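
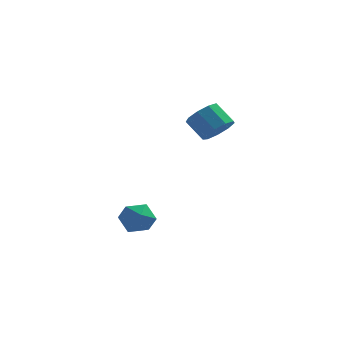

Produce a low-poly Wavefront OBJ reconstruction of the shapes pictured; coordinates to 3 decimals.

v 4.081 0.862 3.393
v 4.851 0.897 4.12
v 3.85 1.473 5.154
v 3.079 1.438 4.427
v 4.83 1.521 3.752
v 3.828 2.097 4.785
v 4.458 1.836 3.215
v 3.457 2.413 4.249
v 3.909 1.696 2.762
v 2.908 2.272 3.796
v 3.441 1.166 2.604
v 2.44 1.742 3.638
v 3.272 0.493 2.816
v 2.271 1.069 3.849
v 3.481 -0.007 3.297
v 2.48 0.569 4.331
v 3.971 -0.101 3.824
v 2.97 0.476 4.857
v 4.512 0.256 4.149
v 3.511 0.833 5.182
v -0.518 0.358 -2.339
v 0.512 0.375 -2.84
v -0.732 -1.415 -2.84
v 0.298 -1.398 -3.341
v 0.216 -1.34 -2.2
v 0.348 -0.244 -1.89
v -0.568 -0.796 -3.79
v -0.436 0.3 -3.48
v 0.481 -0.338 -3.737
v 0.966 -0.674 -2.754
v -1.186 -0.366 -2.926
v -0.701 -0.702 -1.943
f 2 1 5
f 2 5 3
f 3 5 6
f 3 6 4
f 5 1 7
f 5 7 6
f 6 7 8
f 6 8 4
f 7 1 9
f 7 9 8
f 8 9 10
f 8 10 4
f 9 1 11
f 9 11 10
f 10 11 12
f 10 12 4
f 11 1 13
f 11 13 12
f 12 13 14
f 12 14 4
f 13 1 15
f 13 15 14
f 14 15 16
f 14 16 4
f 15 1 17
f 15 17 16
f 16 17 18
f 16 18 4
f 17 1 19
f 17 19 18
f 18 19 20
f 18 20 4
f 19 1 2
f 19 2 20
f 20 2 3
f 20 3 4
f 21 32 26
f 21 26 22
f 21 22 28
f 21 28 31
f 21 31 32
f 22 26 30
f 26 32 25
f 32 31 23
f 31 28 27
f 28 22 29
f 24 30 25
f 24 25 23
f 24 23 27
f 24 27 29
f 24 29 30
f 25 30 26
f 23 25 32
f 27 23 31
f 29 27 28
f 30 29 22



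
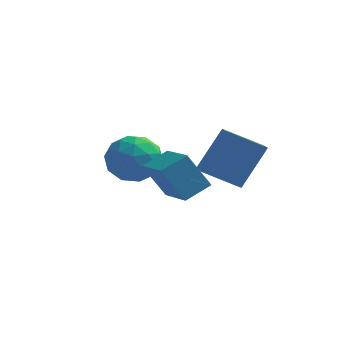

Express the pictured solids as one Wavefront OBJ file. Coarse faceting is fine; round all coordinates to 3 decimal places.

v -2.287 2.666 0.323
v -1.916 2.115 -0.662
v -3.644 1.325 0.562
v -3.273 0.774 -0.423
v -2.588 0.781 0.548
v -1.75 1.609 0.401
v -3.81 1.831 -0.501
v -2.972 2.659 -0.648
v -2.857 1.598 -1.171
v -2.102 0.949 -0.523
v -3.458 2.491 0.423
v -2.703 1.842 1.071
v -1.982 2.508 -0.19
v -3.578 0.932 0.09
v -3.175 0.936 0.661
v -2.957 0.612 0.082
v -1.885 2.211 0.434
v -1.666 1.887 -0.145
v -2.062 1.103 0.566
v -3.894 1.553 0.045
v -3.675 1.229 -0.534
v -2.603 2.828 -0.182
v -2.385 2.504 -0.761
v -3.498 2.337 -0.666
v -2.317 1.881 -1.068
v -3.115 1.092 -0.928
v -3.431 1.714 -0.974
v -2.938 2.201 -1.06
v -1.873 1.499 -0.687
v -2.671 0.711 -0.547
v -2.269 0.715 0.024
v -1.776 1.202 -0.063
v -2.427 1.196 -0.987
v -2.889 2.729 0.447
v -3.687 1.941 0.587
v -3.784 2.238 -0.037
v -3.291 2.725 -0.124
v -2.445 2.348 0.828
v -3.243 1.559 0.968
v -2.622 1.239 0.96
v -2.129 1.726 0.874
v -3.133 2.244 0.887
v 0.162 -2.755 0.354
v -0.717 -2.779 1.774
v -0.889 -1.224 -0.272
v -1.767 -1.247 1.148
v 0.947 -2.013 0.852
v 0.069 -2.036 2.272
v -0.103 -0.481 0.226
v -0.982 -0.505 1.646
v 1.123 2.51 -1.465
v 1.396 1.705 -1.171
v -0.465 2.285 -0.606
v -0.192 1.479 -0.311
v 1.952 3.441 0.311
v 2.225 2.635 0.606
v 0.364 3.215 1.171
v 0.637 2.41 1.465
f 1 38 17
f 38 12 41
f 17 41 6
f 38 41 17
f 1 17 13
f 17 6 18
f 13 18 2
f 17 18 13
f 1 13 22
f 13 2 23
f 22 23 8
f 13 23 22
f 1 22 34
f 22 8 37
f 34 37 11
f 22 37 34
f 1 34 38
f 34 11 42
f 38 42 12
f 34 42 38
f 2 18 29
f 18 6 32
f 29 32 10
f 18 32 29
f 6 41 19
f 41 12 40
f 19 40 5
f 41 40 19
f 12 42 39
f 42 11 35
f 39 35 3
f 42 35 39
f 11 37 36
f 37 8 24
f 36 24 7
f 37 24 36
f 8 23 28
f 23 2 25
f 28 25 9
f 23 25 28
f 4 30 16
f 30 10 31
f 16 31 5
f 30 31 16
f 4 16 14
f 16 5 15
f 14 15 3
f 16 15 14
f 4 14 21
f 14 3 20
f 21 20 7
f 14 20 21
f 4 21 26
f 21 7 27
f 26 27 9
f 21 27 26
f 4 26 30
f 26 9 33
f 30 33 10
f 26 33 30
f 5 31 19
f 31 10 32
f 19 32 6
f 31 32 19
f 3 15 39
f 15 5 40
f 39 40 12
f 15 40 39
f 7 20 36
f 20 3 35
f 36 35 11
f 20 35 36
f 9 27 28
f 27 7 24
f 28 24 8
f 27 24 28
f 10 33 29
f 33 9 25
f 29 25 2
f 33 25 29
f 44 46 43
f 47 44 43
f 43 46 45
f 45 47 43
f 44 50 46
f 48 44 47
f 48 50 44
f 46 50 45
f 49 47 45
f 45 50 49
f 49 48 47
f 50 48 49
f 52 54 51
f 55 52 51
f 51 54 53
f 53 55 51
f 52 58 54
f 56 52 55
f 56 58 52
f 54 58 53
f 57 55 53
f 53 58 57
f 57 56 55
f 58 56 57



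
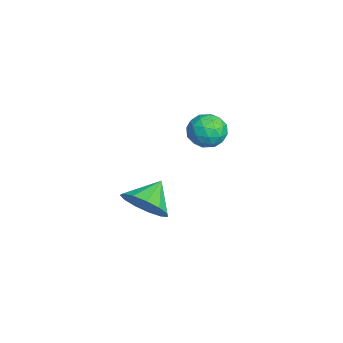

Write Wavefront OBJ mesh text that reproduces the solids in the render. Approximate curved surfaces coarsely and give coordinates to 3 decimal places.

v -1.556 1.376 -2.511
v -1.119 1.64 -3.232
v -0.501 0.46 -2.208
v -0.064 0.724 -2.929
v -0.156 1.272 -2.242
v -0.807 1.838 -2.43
v -0.813 0.262 -3.01
v -1.464 0.828 -3.198
v -0.66 0.951 -3.541
v -0.254 1.576 -3.066
v -1.366 0.524 -2.374
v -0.96 1.149 -1.899
v -1.43 1.588 -2.898
v -0.19 0.512 -2.542
v -0.244 0.834 -2.138
v 0.013 0.989 -2.562
v -1.247 1.705 -2.427
v -0.99 1.86 -2.85
v -0.424 1.644 -2.269
v -0.63 0.24 -2.59
v -0.373 0.395 -3.013
v -1.633 1.111 -2.878
v -1.376 1.266 -3.302
v -1.196 0.456 -3.171
v -0.903 1.339 -3.503
v -0.284 0.8 -3.325
v -0.723 0.529 -3.373
v -1.106 0.861 -3.483
v -0.665 1.706 -3.224
v -0.045 1.168 -3.046
v -0.099 1.49 -2.643
v -0.482 1.822 -2.753
v -0.395 1.301 -3.406
v -1.575 0.932 -2.394
v -0.955 0.394 -2.216
v -1.138 0.278 -2.687
v -1.521 0.61 -2.797
v -1.336 1.3 -2.115
v -0.717 0.761 -1.937
v -0.514 1.239 -1.957
v -0.897 1.571 -2.067
v -1.225 0.799 -2.034
v 3.946 -1.947 -3.519
v 4.768 -1.469 -3.125
v 3.154 -1.213 -2.761
v 4.608 -1.161 -3.59
v 4.237 -1.103 -4.033
v 3.774 -1.313 -4.313
v 3.365 -1.725 -4.341
v 3.141 -2.207 -4.108
v 3.172 -2.606 -3.688
v 3.449 -2.797 -3.215
v 3.884 -2.718 -2.838
v 4.338 -2.394 -2.678
v 4.668 -1.928 -2.785
f 1 38 17
f 38 12 41
f 17 41 6
f 38 41 17
f 1 17 13
f 17 6 18
f 13 18 2
f 17 18 13
f 1 13 22
f 13 2 23
f 22 23 8
f 13 23 22
f 1 22 34
f 22 8 37
f 34 37 11
f 22 37 34
f 1 34 38
f 34 11 42
f 38 42 12
f 34 42 38
f 2 18 29
f 18 6 32
f 29 32 10
f 18 32 29
f 6 41 19
f 41 12 40
f 19 40 5
f 41 40 19
f 12 42 39
f 42 11 35
f 39 35 3
f 42 35 39
f 11 37 36
f 37 8 24
f 36 24 7
f 37 24 36
f 8 23 28
f 23 2 25
f 28 25 9
f 23 25 28
f 4 30 16
f 30 10 31
f 16 31 5
f 30 31 16
f 4 16 14
f 16 5 15
f 14 15 3
f 16 15 14
f 4 14 21
f 14 3 20
f 21 20 7
f 14 20 21
f 4 21 26
f 21 7 27
f 26 27 9
f 21 27 26
f 4 26 30
f 26 9 33
f 30 33 10
f 26 33 30
f 5 31 19
f 31 10 32
f 19 32 6
f 31 32 19
f 3 15 39
f 15 5 40
f 39 40 12
f 15 40 39
f 7 20 36
f 20 3 35
f 36 35 11
f 20 35 36
f 9 27 28
f 27 7 24
f 28 24 8
f 27 24 28
f 10 33 29
f 33 9 25
f 29 25 2
f 33 25 29
f 44 43 46
f 44 46 45
f 46 43 47
f 46 47 45
f 47 43 48
f 47 48 45
f 48 43 49
f 48 49 45
f 49 43 50
f 49 50 45
f 50 43 51
f 50 51 45
f 51 43 52
f 51 52 45
f 52 43 53
f 52 53 45
f 53 43 54
f 53 54 45
f 54 43 55
f 54 55 45
f 55 43 44
f 55 44 45



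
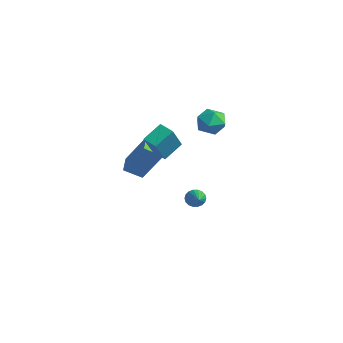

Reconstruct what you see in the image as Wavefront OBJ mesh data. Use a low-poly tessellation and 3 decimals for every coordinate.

v 1.91 0.23 3.083
v 2.167 0.664 3.833
v 3.253 0.396 2.527
v 3.51 0.83 3.277
v 3.328 -0.055 3.307
v 2.498 -0.158 3.651
v 2.922 1.218 2.709
v 2.092 1.115 3.053
v 2.793 1.274 3.603
v 3.043 0.488 3.972
v 2.377 0.572 2.388
v 2.627 -0.214 2.757
v 1.881 -2.459 1.511
v 1.811 -1.405 2.234
v 2.673 -2.251 1.284
v 2.604 -1.197 2.007
v 2.596 -3.483 3.073
v 2.527 -2.429 3.796
v 3.389 -3.275 2.846
v 3.319 -2.221 3.569
v -0.026 1.473 -4.141
v 0.123 1.217 -4.64
v 1.546 0.627 -3.239
v 0.25 1.441 -4.651
v 0.322 1.672 -4.56
v 0.326 1.863 -4.387
v 0.26 1.977 -4.165
v 0.137 1.992 -3.939
v -0.018 1.903 -3.752
v -0.174 1.729 -3.642
v -0.301 1.505 -3.632
v -0.374 1.274 -3.722
v -0.377 1.083 -3.895
v -0.311 0.969 -4.117
v -0.189 0.955 -4.344
v -0.034 1.043 -4.53
v 0.204 -3.188 -0.378
v 1.174 -2.548 1.455
v -0.666 -2.483 -0.164
v 0.304 -1.843 1.669
v 0.736 -2.357 -0.949
v 1.706 -1.717 0.884
v -0.134 -1.652 -0.735
v 0.836 -1.012 1.098
f 1 12 6
f 1 6 2
f 1 2 8
f 1 8 11
f 1 11 12
f 2 6 10
f 6 12 5
f 12 11 3
f 11 8 7
f 8 2 9
f 4 10 5
f 4 5 3
f 4 3 7
f 4 7 9
f 4 9 10
f 5 10 6
f 3 5 12
f 7 3 11
f 9 7 8
f 10 9 2
f 14 16 13
f 17 14 13
f 13 16 15
f 15 17 13
f 14 20 16
f 18 14 17
f 18 20 14
f 16 20 15
f 19 17 15
f 15 20 19
f 19 18 17
f 20 18 19
f 22 21 24
f 22 24 23
f 24 21 25
f 24 25 23
f 25 21 26
f 25 26 23
f 26 21 27
f 26 27 23
f 27 21 28
f 27 28 23
f 28 21 29
f 28 29 23
f 29 21 30
f 29 30 23
f 30 21 31
f 30 31 23
f 31 21 32
f 31 32 23
f 32 21 33
f 32 33 23
f 33 21 34
f 33 34 23
f 34 21 35
f 34 35 23
f 35 21 36
f 35 36 23
f 36 21 22
f 36 22 23
f 38 40 37
f 41 38 37
f 37 40 39
f 39 41 37
f 38 44 40
f 42 38 41
f 42 44 38
f 40 44 39
f 43 41 39
f 39 44 43
f 43 42 41
f 44 42 43



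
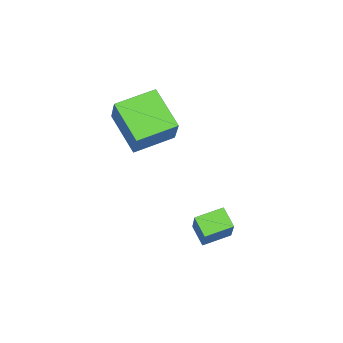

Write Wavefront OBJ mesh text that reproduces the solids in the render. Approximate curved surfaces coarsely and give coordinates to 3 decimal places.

v 1.345 -1.297 1.848
v 0.664 -2.948 2.856
v -0.275 -0.453 2.136
v -0.956 -2.103 3.144
v 1.936 -0.657 3.296
v 1.255 -2.307 4.304
v 0.316 0.188 3.584
v -0.365 -1.463 4.592
v 0.422 2.884 -1.856
v 0.059 2.117 -1.346
v 1.139 3.512 -0.4
v 0.776 2.745 0.11
v 1.464 2.235 -2.09
v 1.101 1.468 -1.58
v 2.181 2.863 -0.634
v 1.818 2.096 -0.124
f 2 4 1
f 5 2 1
f 1 4 3
f 3 5 1
f 2 8 4
f 6 2 5
f 6 8 2
f 4 8 3
f 7 5 3
f 3 8 7
f 7 6 5
f 8 6 7
f 10 12 9
f 13 10 9
f 9 12 11
f 11 13 9
f 10 16 12
f 14 10 13
f 14 16 10
f 12 16 11
f 15 13 11
f 11 16 15
f 15 14 13
f 16 14 15



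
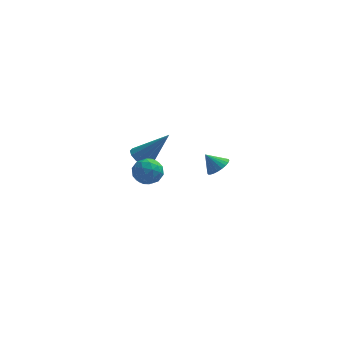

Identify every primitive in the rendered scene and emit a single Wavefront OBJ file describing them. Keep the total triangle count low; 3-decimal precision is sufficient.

v -1.351 0.304 -0.214
v -1.036 0.836 -0.52
v -0.029 0.436 1.374
v -1.317 0.988 -0.299
v -1.609 0.923 -0.051
v -1.819 0.661 0.146
v -1.88 0.286 0.228
v -1.773 -0.083 0.17
v -1.533 -0.329 -0.01
v -1.234 -0.375 -0.255
v -0.972 -0.204 -0.487
v -0.831 0.127 -0.632
v -0.854 0.515 -0.644
v -0.564 -2.902 1.254
v 0.095 -3.257 1.466
v -1.215 -3.943 1.534
v -0.556 -4.298 1.746
v -0.839 -3.714 2.176
v -0.437 -3.071 2.002
v -0.683 -4.129 0.998
v -0.281 -3.486 0.824
v 0.021 -4.015 1.307
v -0.075 -3.759 2.036
v -1.045 -3.441 0.964
v -1.141 -3.185 1.693
v -0.178 -2.988 1.335
v -0.942 -4.212 1.665
v -1.109 -3.868 1.918
v -0.721 -4.077 2.042
v -0.49 -2.879 1.65
v -0.103 -3.087 1.775
v -0.651 -3.356 2.193
v -1.017 -4.113 1.225
v -0.63 -4.321 1.35
v -0.399 -3.123 0.958
v -0.011 -3.332 1.082
v -0.469 -3.844 0.807
v 0.167 -3.643 1.367
v -0.216 -4.254 1.532
v -0.291 -4.155 1.092
v -0.054 -3.777 0.989
v 0.11 -3.492 1.795
v -0.272 -4.103 1.96
v -0.439 -3.76 2.212
v -0.202 -3.382 2.11
v 0.067 -3.938 1.702
v -0.848 -3.097 1.04
v -1.23 -3.708 1.205
v -0.918 -3.818 0.89
v -0.681 -3.44 0.788
v -0.904 -2.946 1.468
v -1.287 -3.557 1.633
v -1.066 -3.423 2.011
v -0.829 -3.045 1.908
v -1.187 -3.262 1.298
v 2.132 2.917 -2.4
v 2.533 2.518 -2.005
v 1.468 3.023 -1.62
v 2.633 2.762 -1.952
v 2.658 3.03 -1.967
v 2.602 3.28 -2.049
v 2.475 3.475 -2.183
v 2.296 3.586 -2.351
v 2.092 3.594 -2.526
v 1.893 3.5 -2.682
v 1.732 3.317 -2.795
v 1.631 3.073 -2.848
v 1.607 2.805 -2.833
v 1.662 2.554 -2.751
v 1.789 2.359 -2.617
v 1.969 2.249 -2.449
v 2.173 2.24 -2.274
v 2.371 2.335 -2.118
f 2 1 4
f 2 4 3
f 4 1 5
f 4 5 3
f 5 1 6
f 5 6 3
f 6 1 7
f 6 7 3
f 7 1 8
f 7 8 3
f 8 1 9
f 8 9 3
f 9 1 10
f 9 10 3
f 10 1 11
f 10 11 3
f 11 1 12
f 11 12 3
f 12 1 13
f 12 13 3
f 13 1 2
f 13 2 3
f 14 51 30
f 51 25 54
f 30 54 19
f 51 54 30
f 14 30 26
f 30 19 31
f 26 31 15
f 30 31 26
f 14 26 35
f 26 15 36
f 35 36 21
f 26 36 35
f 14 35 47
f 35 21 50
f 47 50 24
f 35 50 47
f 14 47 51
f 47 24 55
f 51 55 25
f 47 55 51
f 15 31 42
f 31 19 45
f 42 45 23
f 31 45 42
f 19 54 32
f 54 25 53
f 32 53 18
f 54 53 32
f 25 55 52
f 55 24 48
f 52 48 16
f 55 48 52
f 24 50 49
f 50 21 37
f 49 37 20
f 50 37 49
f 21 36 41
f 36 15 38
f 41 38 22
f 36 38 41
f 17 43 29
f 43 23 44
f 29 44 18
f 43 44 29
f 17 29 27
f 29 18 28
f 27 28 16
f 29 28 27
f 17 27 34
f 27 16 33
f 34 33 20
f 27 33 34
f 17 34 39
f 34 20 40
f 39 40 22
f 34 40 39
f 17 39 43
f 39 22 46
f 43 46 23
f 39 46 43
f 18 44 32
f 44 23 45
f 32 45 19
f 44 45 32
f 16 28 52
f 28 18 53
f 52 53 25
f 28 53 52
f 20 33 49
f 33 16 48
f 49 48 24
f 33 48 49
f 22 40 41
f 40 20 37
f 41 37 21
f 40 37 41
f 23 46 42
f 46 22 38
f 42 38 15
f 46 38 42
f 57 56 59
f 57 59 58
f 59 56 60
f 59 60 58
f 60 56 61
f 60 61 58
f 61 56 62
f 61 62 58
f 62 56 63
f 62 63 58
f 63 56 64
f 63 64 58
f 64 56 65
f 64 65 58
f 65 56 66
f 65 66 58
f 66 56 67
f 66 67 58
f 67 56 68
f 67 68 58
f 68 56 69
f 68 69 58
f 69 56 70
f 69 70 58
f 70 56 71
f 70 71 58
f 71 56 72
f 71 72 58
f 72 56 73
f 72 73 58
f 73 56 57
f 73 57 58



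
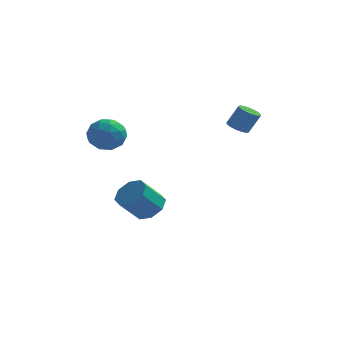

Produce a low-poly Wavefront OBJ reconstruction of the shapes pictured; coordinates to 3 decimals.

v -2.021 -2.928 2.944
v -1.402 -3.697 2.902
v -3.178 -3.823 2.298
v -2.559 -4.592 2.256
v -2.879 -4.264 3.131
v -2.164 -3.71 3.53
v -2.416 -3.81 1.67
v -1.701 -3.256 2.069
v -1.646 -4.242 2.114
v -1.932 -4.523 3.017
v -2.648 -2.997 2.183
v -2.934 -3.278 3.086
v -1.61 -3.234 2.98
v -2.97 -4.286 2.22
v -3.158 -4.093 2.735
v -2.795 -4.545 2.71
v -2.058 -3.242 3.349
v -1.694 -3.694 3.324
v -2.563 -4.027 3.459
v -2.886 -3.826 1.876
v -2.522 -4.278 1.851
v -1.785 -2.975 2.49
v -1.422 -3.427 2.465
v -2.017 -3.493 1.741
v -1.389 -4.006 2.492
v -2.069 -4.533 2.112
v -1.985 -4.072 1.768
v -1.565 -3.747 2.002
v -1.558 -4.171 3.023
v -2.238 -4.698 2.643
v -2.426 -4.504 3.157
v -2.006 -4.179 3.392
v -1.701 -4.492 2.56
v -2.342 -2.822 2.557
v -3.022 -3.349 2.177
v -2.574 -3.341 1.808
v -2.154 -3.016 2.043
v -2.511 -2.987 3.088
v -3.191 -3.514 2.708
v -3.015 -3.773 3.198
v -2.595 -3.448 3.432
v -2.879 -3.028 2.64
v 2.669 2.489 1.266
v 3.18 2.692 0.981
v 3.743 2.834 2.088
v 3.231 2.631 2.374
v 3.023 2.939 1.029
v 3.585 3.081 2.136
v 2.785 3.083 1.132
v 3.347 3.225 2.239
v 2.52 3.091 1.265
v 3.082 3.233 2.372
v 2.289 2.961 1.399
v 2.852 3.102 2.506
v 2.145 2.723 1.503
v 2.708 2.864 2.61
v 2.121 2.431 1.552
v 2.684 2.573 2.659
v 2.223 2.153 1.536
v 2.786 2.294 2.643
v 2.427 1.952 1.458
v 2.989 2.093 2.565
v 2.686 1.873 1.336
v 3.248 2.015 2.444
v 2.941 1.936 1.199
v 3.504 2.078 2.306
v 3.134 2.126 1.076
v 3.696 2.267 2.184
v 3.22 2.399 0.998
v 3.783 2.54 2.105
v -1.264 0.524 -3.643
v -0.477 0.533 -3.112
v -1.268 -0.235 -1.926
v -2.056 -0.244 -2.457
v -0.89 1.122 -3.007
v -1.681 0.353 -1.82
v -1.523 1.36 -3.274
v -2.314 0.592 -2.087
v -2.004 1.109 -3.758
v -2.795 0.341 -2.571
v -2.052 0.515 -4.174
v -2.843 -0.253 -2.988
v -1.639 -0.073 -4.28
v -2.43 -0.842 -3.093
v -1.006 -0.312 -4.013
v -1.797 -1.08 -2.826
v -0.525 -0.061 -3.529
v -1.316 -0.829 -2.342
f 1 38 17
f 38 12 41
f 17 41 6
f 38 41 17
f 1 17 13
f 17 6 18
f 13 18 2
f 17 18 13
f 1 13 22
f 13 2 23
f 22 23 8
f 13 23 22
f 1 22 34
f 22 8 37
f 34 37 11
f 22 37 34
f 1 34 38
f 34 11 42
f 38 42 12
f 34 42 38
f 2 18 29
f 18 6 32
f 29 32 10
f 18 32 29
f 6 41 19
f 41 12 40
f 19 40 5
f 41 40 19
f 12 42 39
f 42 11 35
f 39 35 3
f 42 35 39
f 11 37 36
f 37 8 24
f 36 24 7
f 37 24 36
f 8 23 28
f 23 2 25
f 28 25 9
f 23 25 28
f 4 30 16
f 30 10 31
f 16 31 5
f 30 31 16
f 4 16 14
f 16 5 15
f 14 15 3
f 16 15 14
f 4 14 21
f 14 3 20
f 21 20 7
f 14 20 21
f 4 21 26
f 21 7 27
f 26 27 9
f 21 27 26
f 4 26 30
f 26 9 33
f 30 33 10
f 26 33 30
f 5 31 19
f 31 10 32
f 19 32 6
f 31 32 19
f 3 15 39
f 15 5 40
f 39 40 12
f 15 40 39
f 7 20 36
f 20 3 35
f 36 35 11
f 20 35 36
f 9 27 28
f 27 7 24
f 28 24 8
f 27 24 28
f 10 33 29
f 33 9 25
f 29 25 2
f 33 25 29
f 44 43 47
f 44 47 45
f 45 47 48
f 45 48 46
f 47 43 49
f 47 49 48
f 48 49 50
f 48 50 46
f 49 43 51
f 49 51 50
f 50 51 52
f 50 52 46
f 51 43 53
f 51 53 52
f 52 53 54
f 52 54 46
f 53 43 55
f 53 55 54
f 54 55 56
f 54 56 46
f 55 43 57
f 55 57 56
f 56 57 58
f 56 58 46
f 57 43 59
f 57 59 58
f 58 59 60
f 58 60 46
f 59 43 61
f 59 61 60
f 60 61 62
f 60 62 46
f 61 43 63
f 61 63 62
f 62 63 64
f 62 64 46
f 63 43 65
f 63 65 64
f 64 65 66
f 64 66 46
f 65 43 67
f 65 67 66
f 66 67 68
f 66 68 46
f 67 43 69
f 67 69 68
f 68 69 70
f 68 70 46
f 69 43 44
f 69 44 70
f 70 44 45
f 70 45 46
f 72 71 75
f 72 75 73
f 73 75 76
f 73 76 74
f 75 71 77
f 75 77 76
f 76 77 78
f 76 78 74
f 77 71 79
f 77 79 78
f 78 79 80
f 78 80 74
f 79 71 81
f 79 81 80
f 80 81 82
f 80 82 74
f 81 71 83
f 81 83 82
f 82 83 84
f 82 84 74
f 83 71 85
f 83 85 84
f 84 85 86
f 84 86 74
f 85 71 87
f 85 87 86
f 86 87 88
f 86 88 74
f 87 71 72
f 87 72 88
f 88 72 73
f 88 73 74



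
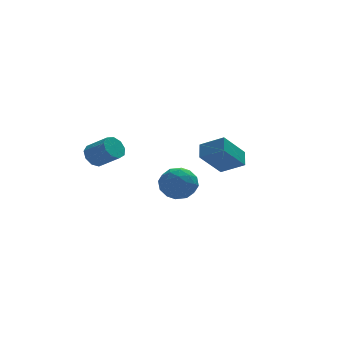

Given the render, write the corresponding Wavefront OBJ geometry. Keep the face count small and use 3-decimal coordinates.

v -0.801 -0.668 -1.015
v -0.068 -1.505 -0.787
v -1.312 -1.535 -2.553
v -0.579 -2.372 -2.325
v -1.501 -2.233 -1.677
v -1.185 -1.697 -0.727
v -0.195 -1.343 -2.613
v 0.121 -0.807 -1.663
v 0.307 -1.922 -1.775
v -0.5 -2.472 -1.196
v -0.88 -0.568 -2.144
v -1.687 -1.118 -1.565
v -0.39 -1.011 -0.766
v -0.99 -2.029 -2.574
v -1.532 -1.948 -2.193
v -1.101 -2.44 -2.059
v -1.047 -1.124 -0.731
v -0.616 -1.615 -0.597
v -1.458 -2.043 -1.12
v -0.764 -1.425 -2.743
v -0.333 -1.916 -2.609
v -0.279 -0.6 -1.281
v 0.152 -1.092 -1.147
v 0.078 -0.997 -2.22
v 0.262 -1.747 -1.213
v -0.039 -2.257 -2.117
v 0.187 -1.652 -2.286
v 0.373 -1.337 -1.727
v -0.213 -2.071 -0.873
v -0.513 -2.58 -1.777
v -1.055 -2.499 -1.396
v -0.87 -2.184 -0.837
v 0.007 -2.316 -1.453
v -0.867 -0.46 -1.563
v -1.167 -0.969 -2.467
v -0.51 -0.856 -2.503
v -0.325 -0.541 -1.944
v -1.341 -0.783 -1.223
v -1.642 -1.293 -2.127
v -1.753 -1.703 -1.613
v -1.567 -1.388 -1.054
v -1.387 -0.724 -1.887
v -4.096 3.89 -1.508
v -3.571 3.821 -2.122
v -2.62 2.901 -1.205
v -3.144 2.97 -0.592
v -3.444 4.262 -1.812
v -2.492 3.343 -0.895
v -3.621 4.529 -1.36
v -2.67 3.609 -0.443
v -4.021 4.497 -0.977
v -3.069 3.577 -0.06
v -4.456 4.181 -0.843
v -3.504 3.261 0.073
v -4.722 3.728 -1.021
v -3.77 2.808 -0.104
v -4.695 3.352 -1.426
v -3.744 2.432 -0.509
v -4.388 3.227 -1.87
v -3.437 2.307 -0.953
v -3.944 3.412 -2.145
v -2.993 2.492 -1.228
v 1.526 2.545 -1.658
v 1.777 3.469 -1.076
v 2.909 3.129 -3.183
v 3.16 4.053 -2.601
v 2.7 1.747 -0.899
v 2.951 2.671 -0.317
v 4.083 2.331 -2.424
v 4.334 3.255 -1.842
f 1 38 17
f 38 12 41
f 17 41 6
f 38 41 17
f 1 17 13
f 17 6 18
f 13 18 2
f 17 18 13
f 1 13 22
f 13 2 23
f 22 23 8
f 13 23 22
f 1 22 34
f 22 8 37
f 34 37 11
f 22 37 34
f 1 34 38
f 34 11 42
f 38 42 12
f 34 42 38
f 2 18 29
f 18 6 32
f 29 32 10
f 18 32 29
f 6 41 19
f 41 12 40
f 19 40 5
f 41 40 19
f 12 42 39
f 42 11 35
f 39 35 3
f 42 35 39
f 11 37 36
f 37 8 24
f 36 24 7
f 37 24 36
f 8 23 28
f 23 2 25
f 28 25 9
f 23 25 28
f 4 30 16
f 30 10 31
f 16 31 5
f 30 31 16
f 4 16 14
f 16 5 15
f 14 15 3
f 16 15 14
f 4 14 21
f 14 3 20
f 21 20 7
f 14 20 21
f 4 21 26
f 21 7 27
f 26 27 9
f 21 27 26
f 4 26 30
f 26 9 33
f 30 33 10
f 26 33 30
f 5 31 19
f 31 10 32
f 19 32 6
f 31 32 19
f 3 15 39
f 15 5 40
f 39 40 12
f 15 40 39
f 7 20 36
f 20 3 35
f 36 35 11
f 20 35 36
f 9 27 28
f 27 7 24
f 28 24 8
f 27 24 28
f 10 33 29
f 33 9 25
f 29 25 2
f 33 25 29
f 44 43 47
f 44 47 45
f 45 47 48
f 45 48 46
f 47 43 49
f 47 49 48
f 48 49 50
f 48 50 46
f 49 43 51
f 49 51 50
f 50 51 52
f 50 52 46
f 51 43 53
f 51 53 52
f 52 53 54
f 52 54 46
f 53 43 55
f 53 55 54
f 54 55 56
f 54 56 46
f 55 43 57
f 55 57 56
f 56 57 58
f 56 58 46
f 57 43 59
f 57 59 58
f 58 59 60
f 58 60 46
f 59 43 61
f 59 61 60
f 60 61 62
f 60 62 46
f 61 43 44
f 61 44 62
f 62 44 45
f 62 45 46
f 64 66 63
f 67 64 63
f 63 66 65
f 65 67 63
f 64 70 66
f 68 64 67
f 68 70 64
f 66 70 65
f 69 67 65
f 65 70 69
f 69 68 67
f 70 68 69



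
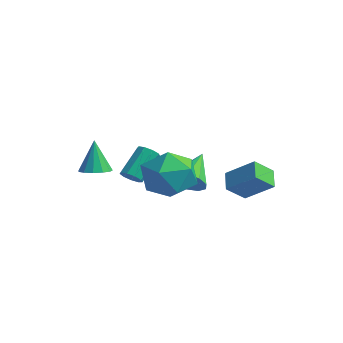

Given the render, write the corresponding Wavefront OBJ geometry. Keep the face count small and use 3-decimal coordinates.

v -1.117 -0.783 -4.276
v -0.385 -0.698 -3.895
v -1.823 0.403 -3.184
v -0.405 -0.357 -4.278
v -0.697 -0.179 -4.66
v -1.149 -0.232 -4.896
v -1.59 -0.495 -4.894
v -1.849 -0.869 -4.657
v -1.829 -1.209 -4.274
v -1.537 -1.387 -3.891
v -1.085 -1.334 -3.656
v -0.644 -1.071 -3.657
v -3.474 -1.94 -4.531
v -2.982 -1.774 -4.547
v -3.293 -0.734 -3.386
v -3.786 -0.9 -3.369
v -3.182 -1.584 -4.772
v -3.493 -0.544 -3.61
v -3.519 -1.56 -4.883
v -3.83 -0.52 -3.721
v -3.835 -1.714 -4.83
v -4.146 -0.674 -3.668
v -3.982 -1.974 -4.637
v -4.294 -0.934 -3.475
v -3.892 -2.218 -4.394
v -4.203 -1.178 -3.232
v -3.606 -2.332 -4.215
v -3.917 -1.292 -3.054
v -3.259 -2.262 -4.184
v -3.57 -1.222 -3.023
v -3.012 -2.042 -4.316
v -3.323 -1.002 -3.154
v 0.679 -1.773 -2.329
v 1.709 -2.479 -2.407
v -0.329 -3.121 -3.453
v 0.701 -3.827 -3.531
v 0.103 -3.711 -2.438
v 0.726 -2.877 -1.743
v 0.654 -2.723 -4.117
v 1.277 -1.889 -3.422
v 1.694 -3.066 -3.512
v 1.353 -3.677 -2.474
v 0.027 -1.923 -3.386
v -0.314 -2.534 -2.348
v 0.507 0.816 -4.122
v 0.498 -0.082 -3.452
v 1.594 1.427 -3.288
v 1.584 0.529 -2.618
v 1.176 0.391 -4.682
v 1.166 -0.507 -4.012
v 2.262 1.002 -3.848
v 2.253 0.104 -3.178
v -3.634 -3.505 -3.901
v -3.096 -3.918 -3.772
v -3.906 -3.375 -2.339
v -2.956 -3.556 -3.778
v -3.032 -3.177 -3.823
v -3.298 -2.902 -3.892
v -3.671 -2.819 -3.964
v -4.032 -2.953 -4.016
v -4.266 -3.263 -4.031
v -4.3 -3.649 -4.005
v -4.122 -3.99 -3.946
v -3.789 -4.176 -3.872
v -3.407 -4.15 -3.807
f 2 1 4
f 2 4 3
f 4 1 5
f 4 5 3
f 5 1 6
f 5 6 3
f 6 1 7
f 6 7 3
f 7 1 8
f 7 8 3
f 8 1 9
f 8 9 3
f 9 1 10
f 9 10 3
f 10 1 11
f 10 11 3
f 11 1 12
f 11 12 3
f 12 1 2
f 12 2 3
f 14 13 17
f 14 17 15
f 15 17 18
f 15 18 16
f 17 13 19
f 17 19 18
f 18 19 20
f 18 20 16
f 19 13 21
f 19 21 20
f 20 21 22
f 20 22 16
f 21 13 23
f 21 23 22
f 22 23 24
f 22 24 16
f 23 13 25
f 23 25 24
f 24 25 26
f 24 26 16
f 25 13 27
f 25 27 26
f 26 27 28
f 26 28 16
f 27 13 29
f 27 29 28
f 28 29 30
f 28 30 16
f 29 13 31
f 29 31 30
f 30 31 32
f 30 32 16
f 31 13 14
f 31 14 32
f 32 14 15
f 32 15 16
f 33 44 38
f 33 38 34
f 33 34 40
f 33 40 43
f 33 43 44
f 34 38 42
f 38 44 37
f 44 43 35
f 43 40 39
f 40 34 41
f 36 42 37
f 36 37 35
f 36 35 39
f 36 39 41
f 36 41 42
f 37 42 38
f 35 37 44
f 39 35 43
f 41 39 40
f 42 41 34
f 46 48 45
f 49 46 45
f 45 48 47
f 47 49 45
f 46 52 48
f 50 46 49
f 50 52 46
f 48 52 47
f 51 49 47
f 47 52 51
f 51 50 49
f 52 50 51
f 54 53 56
f 54 56 55
f 56 53 57
f 56 57 55
f 57 53 58
f 57 58 55
f 58 53 59
f 58 59 55
f 59 53 60
f 59 60 55
f 60 53 61
f 60 61 55
f 61 53 62
f 61 62 55
f 62 53 63
f 62 63 55
f 63 53 64
f 63 64 55
f 64 53 65
f 64 65 55
f 65 53 54
f 65 54 55



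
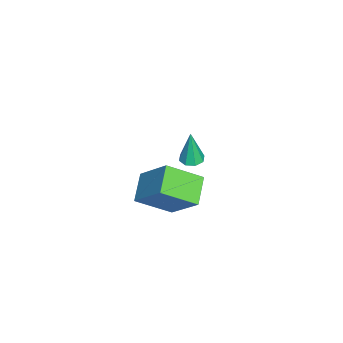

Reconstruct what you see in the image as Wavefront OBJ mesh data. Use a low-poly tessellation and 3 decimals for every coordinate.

v 3.925 2.885 -1.21
v 4.274 1.354 -0.214
v 2.642 2.969 -0.631
v 2.992 1.438 0.365
v 4.708 4.082 0.355
v 5.058 2.551 1.351
v 3.426 4.166 0.934
v 3.775 2.635 1.93
v -1.586 3.093 -3.004
v -1.039 2.871 -2.998
v -1.634 3.027 -1.236
v -1.043 3.322 -2.981
v -1.364 3.639 -2.978
v -1.816 3.636 -2.99
v -2.133 3.315 -3.011
v -2.129 2.864 -3.027
v -1.808 2.547 -3.031
v -1.356 2.55 -3.018
f 2 4 1
f 5 2 1
f 1 4 3
f 3 5 1
f 2 8 4
f 6 2 5
f 6 8 2
f 4 8 3
f 7 5 3
f 3 8 7
f 7 6 5
f 8 6 7
f 10 9 12
f 10 12 11
f 12 9 13
f 12 13 11
f 13 9 14
f 13 14 11
f 14 9 15
f 14 15 11
f 15 9 16
f 15 16 11
f 16 9 17
f 16 17 11
f 17 9 18
f 17 18 11
f 18 9 10
f 18 10 11



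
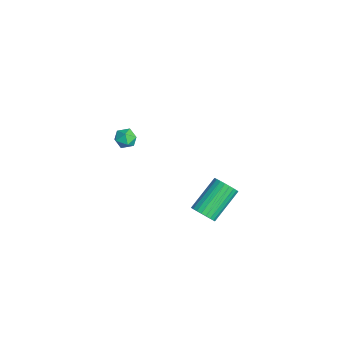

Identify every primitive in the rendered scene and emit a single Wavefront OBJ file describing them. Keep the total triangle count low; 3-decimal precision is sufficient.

v 3.539 0.294 -2.088
v 3.963 0.115 -1.56
v 3.024 1.488 -0.344
v 2.601 1.666 -0.872
v 4.105 0.317 -1.677
v 3.167 1.689 -0.461
v 4.162 0.515 -1.856
v 3.223 1.887 -0.64
v 4.124 0.679 -2.071
v 3.185 2.051 -0.855
v 3.997 0.784 -2.289
v 3.058 2.157 -1.073
v 3.8 0.815 -2.476
v 2.861 2.188 -1.259
v 3.563 0.767 -2.603
v 2.625 2.139 -1.387
v 3.323 0.646 -2.653
v 2.384 2.019 -1.437
v 3.116 0.472 -2.616
v 2.177 1.845 -1.4
v 2.973 0.271 -2.499
v 2.035 1.643 -1.283
v 2.917 0.073 -2.32
v 1.978 1.445 -1.104
v 2.955 -0.091 -2.105
v 2.016 1.281 -0.889
v 3.082 -0.197 -1.887
v 2.143 1.176 -0.671
v 3.279 -0.228 -1.701
v 2.34 1.145 -0.484
v 3.515 -0.179 -1.573
v 2.577 1.193 -0.357
v 3.756 -0.059 -1.523
v 2.817 1.314 -0.307
v -4.209 -2.188 -1.98
v -3.848 -1.631 -2.092
v -3.292 -2.749 -1.808
v -2.931 -2.192 -1.92
v -3.311 -2.241 -1.367
v -3.879 -1.895 -1.473
v -3.261 -2.485 -2.427
v -3.829 -2.139 -2.533
v -3.263 -1.815 -2.368
v -3.294 -1.664 -1.712
v -3.846 -2.716 -2.188
v -3.877 -2.565 -1.532
f 2 1 5
f 2 5 3
f 3 5 6
f 3 6 4
f 5 1 7
f 5 7 6
f 6 7 8
f 6 8 4
f 7 1 9
f 7 9 8
f 8 9 10
f 8 10 4
f 9 1 11
f 9 11 10
f 10 11 12
f 10 12 4
f 11 1 13
f 11 13 12
f 12 13 14
f 12 14 4
f 13 1 15
f 13 15 14
f 14 15 16
f 14 16 4
f 15 1 17
f 15 17 16
f 16 17 18
f 16 18 4
f 17 1 19
f 17 19 18
f 18 19 20
f 18 20 4
f 19 1 21
f 19 21 20
f 20 21 22
f 20 22 4
f 21 1 23
f 21 23 22
f 22 23 24
f 22 24 4
f 23 1 25
f 23 25 24
f 24 25 26
f 24 26 4
f 25 1 27
f 25 27 26
f 26 27 28
f 26 28 4
f 27 1 29
f 27 29 28
f 28 29 30
f 28 30 4
f 29 1 31
f 29 31 30
f 30 31 32
f 30 32 4
f 31 1 33
f 31 33 32
f 32 33 34
f 32 34 4
f 33 1 2
f 33 2 34
f 34 2 3
f 34 3 4
f 35 46 40
f 35 40 36
f 35 36 42
f 35 42 45
f 35 45 46
f 36 40 44
f 40 46 39
f 46 45 37
f 45 42 41
f 42 36 43
f 38 44 39
f 38 39 37
f 38 37 41
f 38 41 43
f 38 43 44
f 39 44 40
f 37 39 46
f 41 37 45
f 43 41 42
f 44 43 36



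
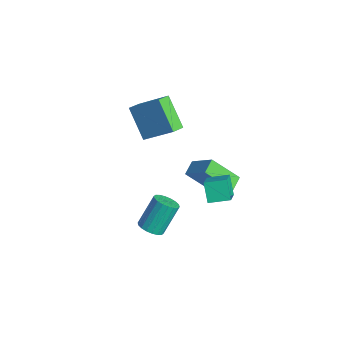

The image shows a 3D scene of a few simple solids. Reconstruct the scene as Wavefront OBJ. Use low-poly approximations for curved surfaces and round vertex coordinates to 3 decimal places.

v 3.123 -3.947 -0.101
v 3.562 -4.395 0.293
v 3.256 -3.32 1.854
v 2.817 -2.873 1.461
v 3.772 -4.168 0.178
v 3.466 -3.094 1.74
v 3.853 -3.898 0.008
v 3.547 -2.824 1.57
v 3.79 -3.638 -0.183
v 3.484 -2.563 1.378
v 3.595 -3.439 -0.358
v 3.289 -2.364 1.203
v 3.306 -3.34 -0.483
v 3 -2.266 1.079
v 2.981 -3.362 -0.531
v 2.675 -2.288 1.03
v 2.684 -3.5 -0.494
v 2.378 -2.425 1.067
v 2.474 -3.726 -0.38
v 2.168 -2.652 1.182
v 2.393 -3.996 -0.21
v 2.087 -2.922 1.352
v 2.456 -4.257 -0.018
v 2.15 -3.182 1.543
v 2.651 -4.456 0.157
v 2.345 -3.381 1.718
v 2.94 -4.554 0.281
v 2.634 -3.48 1.843
v 3.265 -4.532 0.33
v 2.959 -3.458 1.891
v -4.144 -1.182 2.964
v -3.736 -1.963 3.292
v -2.911 0.008 4.263
v -2.503 -0.773 4.591
v -2.637 -1.047 1.409
v -2.229 -1.828 1.737
v -1.404 0.143 2.708
v -0.996 -0.638 3.036
v 2.242 -0.268 1.795
v 3.46 -1.078 2.896
v 2.744 0.807 2.032
v 3.961 -0.003 3.133
v 3.019 -0.417 0.827
v 4.236 -1.227 1.928
v 3.52 0.658 1.064
v 4.738 -0.152 2.165
v -0.268 1.813 -1.661
v -1.034 0.509 -0.175
v 1.039 2.34 -0.526
v 0.274 1.036 0.96
v 0.286 1.124 -1.98
v -0.479 -0.18 -0.494
v 1.594 1.651 -0.845
v 0.828 0.347 0.641
f 2 1 5
f 2 5 3
f 3 5 6
f 3 6 4
f 5 1 7
f 5 7 6
f 6 7 8
f 6 8 4
f 7 1 9
f 7 9 8
f 8 9 10
f 8 10 4
f 9 1 11
f 9 11 10
f 10 11 12
f 10 12 4
f 11 1 13
f 11 13 12
f 12 13 14
f 12 14 4
f 13 1 15
f 13 15 14
f 14 15 16
f 14 16 4
f 15 1 17
f 15 17 16
f 16 17 18
f 16 18 4
f 17 1 19
f 17 19 18
f 18 19 20
f 18 20 4
f 19 1 21
f 19 21 20
f 20 21 22
f 20 22 4
f 21 1 23
f 21 23 22
f 22 23 24
f 22 24 4
f 23 1 25
f 23 25 24
f 24 25 26
f 24 26 4
f 25 1 27
f 25 27 26
f 26 27 28
f 26 28 4
f 27 1 29
f 27 29 28
f 28 29 30
f 28 30 4
f 29 1 2
f 29 2 30
f 30 2 3
f 30 3 4
f 32 34 31
f 35 32 31
f 31 34 33
f 33 35 31
f 32 38 34
f 36 32 35
f 36 38 32
f 34 38 33
f 37 35 33
f 33 38 37
f 37 36 35
f 38 36 37
f 40 42 39
f 43 40 39
f 39 42 41
f 41 43 39
f 40 46 42
f 44 40 43
f 44 46 40
f 42 46 41
f 45 43 41
f 41 46 45
f 45 44 43
f 46 44 45
f 48 50 47
f 51 48 47
f 47 50 49
f 49 51 47
f 48 54 50
f 52 48 51
f 52 54 48
f 50 54 49
f 53 51 49
f 49 54 53
f 53 52 51
f 54 52 53



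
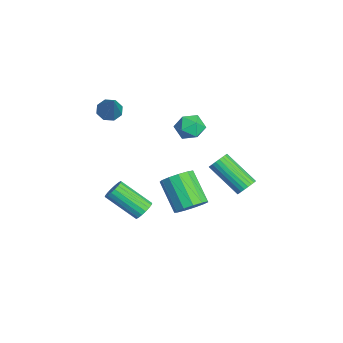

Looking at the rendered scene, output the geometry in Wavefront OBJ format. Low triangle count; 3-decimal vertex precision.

v 1.259 2.52 -0.927
v 1.628 2.493 -0.576
v 0.55 1.474 0.478
v 0.181 1.5 0.127
v 1.53 2.656 -0.517
v 0.452 1.637 0.537
v 1.392 2.799 -0.521
v 0.313 1.78 0.533
v 1.233 2.899 -0.587
v 0.155 1.88 0.467
v 1.078 2.941 -0.705
v -0 1.922 0.349
v 0.95 2.919 -0.856
v -0.128 1.9 0.198
v 0.87 2.837 -1.018
v -0.208 1.817 0.036
v 0.849 2.706 -1.167
v -0.229 1.686 -0.112
v 0.89 2.546 -1.278
v -0.188 1.527 -0.224
v 0.988 2.383 -1.337
v -0.09 1.364 -0.283
v 1.127 2.24 -1.333
v 0.048 1.221 -0.279
v 1.285 2.14 -1.267
v 0.207 1.121 -0.213
v 1.44 2.098 -1.149
v 0.362 1.079 -0.095
v 1.568 2.12 -0.998
v 0.49 1.101 0.056
v 1.648 2.203 -0.836
v 0.57 1.183 0.218
v 1.669 2.334 -0.688
v 0.591 1.314 0.367
v -1.142 1.249 1.288
v -0.656 0.736 1.126
v -1.964 0.424 1.434
v -1.478 -0.089 1.272
v -1.42 0.282 1.892
v -0.912 0.792 1.802
v -1.708 0.368 0.758
v -1.2 0.878 0.668
v -1.006 0.191 0.798
v -0.828 0.138 1.499
v -1.792 1.022 1.061
v -1.614 0.969 1.762
v -4.178 -2.442 0.658
v -3.79 -2.763 0.333
v -2.882 -2.418 2.182
v -3.733 -2.311 0.278
v -3.937 -1.935 0.445
v -4.282 -1.856 0.738
v -4.566 -2.12 0.984
v -4.623 -2.572 1.039
v -4.419 -2.948 0.871
v -4.074 -3.027 0.579
v 1.994 0.053 -1.234
v 2.511 0.026 -0.678
v 1.324 -0.379 0.409
v 0.806 -0.353 -0.146
v 2.365 0.429 -0.688
v 1.178 0.023 0.4
v 2.101 0.712 -0.871
v 0.914 0.306 0.217
v 1.803 0.785 -1.169
v 0.616 0.38 -0.082
v 1.565 0.627 -1.488
v 0.378 0.221 -0.401
v 1.463 0.285 -1.726
v 0.276 -0.12 -0.639
v 1.53 -0.13 -1.808
v 0.343 -0.535 -0.721
v 1.744 -0.487 -1.707
v 0.557 -0.892 -0.62
v 2.037 -0.673 -1.456
v 0.85 -1.078 -0.369
v 2.316 -0.628 -1.135
v 1.129 -1.034 -0.048
v 2.493 -0.368 -0.845
v 1.306 -0.773 0.242
v -1.134 -1.448 -3.865
v -0.812 -1.825 -4.08
v -1.544 -3.048 -3.03
v -1.866 -2.672 -2.815
v -0.683 -1.744 -3.894
v -1.415 -2.967 -2.845
v -0.643 -1.604 -3.703
v -1.374 -2.827 -2.653
v -0.7 -1.433 -3.544
v -1.432 -2.656 -2.494
v -0.843 -1.265 -3.448
v -1.575 -2.488 -2.399
v -1.044 -1.134 -3.435
v -1.776 -2.357 -2.386
v -1.263 -1.065 -3.507
v -1.994 -2.288 -2.458
v -1.456 -1.072 -3.65
v -2.188 -2.295 -2.6
v -1.585 -1.153 -3.835
v -2.317 -2.376 -2.786
v -1.626 -1.293 -4.027
v -2.357 -2.516 -2.977
v -1.568 -1.464 -4.186
v -2.3 -2.687 -3.136
v -1.425 -1.632 -4.281
v -2.157 -2.855 -3.232
v -1.224 -1.763 -4.294
v -1.956 -2.986 -3.245
v -1.006 -1.832 -4.222
v -1.737 -3.055 -3.173
f 2 1 5
f 2 5 3
f 3 5 6
f 3 6 4
f 5 1 7
f 5 7 6
f 6 7 8
f 6 8 4
f 7 1 9
f 7 9 8
f 8 9 10
f 8 10 4
f 9 1 11
f 9 11 10
f 10 11 12
f 10 12 4
f 11 1 13
f 11 13 12
f 12 13 14
f 12 14 4
f 13 1 15
f 13 15 14
f 14 15 16
f 14 16 4
f 15 1 17
f 15 17 16
f 16 17 18
f 16 18 4
f 17 1 19
f 17 19 18
f 18 19 20
f 18 20 4
f 19 1 21
f 19 21 20
f 20 21 22
f 20 22 4
f 21 1 23
f 21 23 22
f 22 23 24
f 22 24 4
f 23 1 25
f 23 25 24
f 24 25 26
f 24 26 4
f 25 1 27
f 25 27 26
f 26 27 28
f 26 28 4
f 27 1 29
f 27 29 28
f 28 29 30
f 28 30 4
f 29 1 31
f 29 31 30
f 30 31 32
f 30 32 4
f 31 1 33
f 31 33 32
f 32 33 34
f 32 34 4
f 33 1 2
f 33 2 34
f 34 2 3
f 34 3 4
f 35 46 40
f 35 40 36
f 35 36 42
f 35 42 45
f 35 45 46
f 36 40 44
f 40 46 39
f 46 45 37
f 45 42 41
f 42 36 43
f 38 44 39
f 38 39 37
f 38 37 41
f 38 41 43
f 38 43 44
f 39 44 40
f 37 39 46
f 41 37 45
f 43 41 42
f 44 43 36
f 48 47 50
f 48 50 49
f 50 47 51
f 50 51 49
f 51 47 52
f 51 52 49
f 52 47 53
f 52 53 49
f 53 47 54
f 53 54 49
f 54 47 55
f 54 55 49
f 55 47 56
f 55 56 49
f 56 47 48
f 56 48 49
f 58 57 61
f 58 61 59
f 59 61 62
f 59 62 60
f 61 57 63
f 61 63 62
f 62 63 64
f 62 64 60
f 63 57 65
f 63 65 64
f 64 65 66
f 64 66 60
f 65 57 67
f 65 67 66
f 66 67 68
f 66 68 60
f 67 57 69
f 67 69 68
f 68 69 70
f 68 70 60
f 69 57 71
f 69 71 70
f 70 71 72
f 70 72 60
f 71 57 73
f 71 73 72
f 72 73 74
f 72 74 60
f 73 57 75
f 73 75 74
f 74 75 76
f 74 76 60
f 75 57 77
f 75 77 76
f 76 77 78
f 76 78 60
f 77 57 79
f 77 79 78
f 78 79 80
f 78 80 60
f 79 57 58
f 79 58 80
f 80 58 59
f 80 59 60
f 82 81 85
f 82 85 83
f 83 85 86
f 83 86 84
f 85 81 87
f 85 87 86
f 86 87 88
f 86 88 84
f 87 81 89
f 87 89 88
f 88 89 90
f 88 90 84
f 89 81 91
f 89 91 90
f 90 91 92
f 90 92 84
f 91 81 93
f 91 93 92
f 92 93 94
f 92 94 84
f 93 81 95
f 93 95 94
f 94 95 96
f 94 96 84
f 95 81 97
f 95 97 96
f 96 97 98
f 96 98 84
f 97 81 99
f 97 99 98
f 98 99 100
f 98 100 84
f 99 81 101
f 99 101 100
f 100 101 102
f 100 102 84
f 101 81 103
f 101 103 102
f 102 103 104
f 102 104 84
f 103 81 105
f 103 105 104
f 104 105 106
f 104 106 84
f 105 81 107
f 105 107 106
f 106 107 108
f 106 108 84
f 107 81 109
f 107 109 108
f 108 109 110
f 108 110 84
f 109 81 82
f 109 82 110
f 110 82 83
f 110 83 84



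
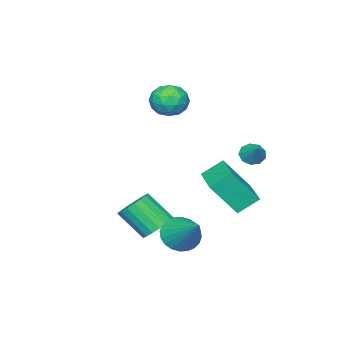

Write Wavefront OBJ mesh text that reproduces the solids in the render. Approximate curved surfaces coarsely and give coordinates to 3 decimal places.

v -3.303 -3.53 2.939
v -2.839 -3.15 2.141
v -2.201 -4.71 3.019
v -1.737 -4.33 2.221
v -1.723 -3.835 3.089
v -2.404 -3.106 3.039
v -2.636 -4.754 2.121
v -3.317 -4.025 2.071
v -2.426 -3.906 1.635
v -1.862 -3.339 2.233
v -3.178 -4.521 2.927
v -2.614 -3.954 3.525
v -3.168 -3.237 2.533
v -1.872 -4.623 2.627
v -1.865 -4.333 3.137
v -1.591 -4.109 2.668
v -2.913 -3.211 3.061
v -2.639 -2.988 2.592
v -1.984 -3.39 3.149
v -2.401 -4.872 2.568
v -2.127 -4.649 2.099
v -3.449 -3.751 2.492
v -3.175 -3.527 2.023
v -3.056 -4.47 2.011
v -2.652 -3.458 1.766
v -2.004 -4.151 1.814
v -2.532 -4.4 1.755
v -2.933 -3.972 1.725
v -2.32 -3.124 2.118
v -1.673 -3.818 2.165
v -1.665 -3.527 2.675
v -2.065 -3.098 2.646
v -2.078 -3.569 1.821
v -3.367 -4.042 2.995
v -2.72 -4.736 3.042
v -2.975 -4.762 2.514
v -3.375 -4.333 2.485
v -3.036 -3.709 3.346
v -2.388 -4.402 3.394
v -2.107 -3.888 3.435
v -2.508 -3.46 3.405
v -2.962 -4.291 3.339
v -2.074 1.366 0.805
v -1.706 1.554 0.329
v -1.506 2.054 1.515
v -2.052 1.809 0.358
v -2.408 1.857 0.596
v -2.608 1.675 0.931
v -2.557 1.349 1.208
v -2.281 1.03 1.296
v -1.907 0.869 1.154
v -1.612 0.94 0.849
v -1.532 1.21 0.523
v 2.338 0.976 -2.676
v 2.84 0.334 -2.15
v 3.002 2.584 -1.344
v 3.099 0.438 -2.405
v 3.242 0.625 -2.702
v 3.248 0.865 -2.994
v 3.115 1.122 -3.238
v 2.864 1.357 -3.397
v 2.533 1.534 -3.445
v 2.172 1.626 -3.377
v 1.837 1.619 -3.202
v 1.578 1.514 -2.946
v 1.435 1.328 -2.65
v 1.429 1.088 -2.357
v 1.562 0.831 -2.113
v 1.813 0.596 -1.955
v 2.144 0.419 -1.906
v 2.505 0.327 -1.974
v 2.639 -0.052 -2.504
v 3.424 0.327 -2.381
v 3.785 -0.829 -1.132
v 3.001 -1.208 -1.256
v 3.192 0.523 -2.132
v 3.554 -0.634 -0.884
v 2.851 0.605 -1.958
v 3.213 -0.552 -0.709
v 2.468 0.556 -1.892
v 2.83 -0.6 -0.643
v 2.119 0.388 -1.947
v 2.481 -0.769 -0.698
v 1.873 0.132 -2.112
v 2.235 -1.024 -0.863
v 1.779 -0.16 -2.355
v 2.14 -1.317 -1.107
v 1.855 -0.431 -2.628
v 2.216 -1.587 -1.379
v 2.086 -0.626 -2.876
v 2.448 -1.783 -1.628
v 2.427 -0.708 -3.051
v 2.789 -1.865 -1.802
v 2.81 -0.66 -3.117
v 3.172 -1.816 -1.868
v 3.159 -0.491 -3.062
v 3.521 -1.648 -1.813
v 3.405 -0.236 -2.897
v 3.767 -1.392 -1.648
v 3.5 0.057 -2.653
v 3.861 -1.1 -1.405
v -2.006 0.062 -2.422
v -1.134 -0.824 -0.78
v -2.823 0.668 -1.662
v -1.951 -0.218 -0.019
v -0.629 1.718 -2.261
v 0.243 0.832 -0.618
v -1.446 2.324 -1.5
v -0.574 1.438 0.142
f 1 38 17
f 38 12 41
f 17 41 6
f 38 41 17
f 1 17 13
f 17 6 18
f 13 18 2
f 17 18 13
f 1 13 22
f 13 2 23
f 22 23 8
f 13 23 22
f 1 22 34
f 22 8 37
f 34 37 11
f 22 37 34
f 1 34 38
f 34 11 42
f 38 42 12
f 34 42 38
f 2 18 29
f 18 6 32
f 29 32 10
f 18 32 29
f 6 41 19
f 41 12 40
f 19 40 5
f 41 40 19
f 12 42 39
f 42 11 35
f 39 35 3
f 42 35 39
f 11 37 36
f 37 8 24
f 36 24 7
f 37 24 36
f 8 23 28
f 23 2 25
f 28 25 9
f 23 25 28
f 4 30 16
f 30 10 31
f 16 31 5
f 30 31 16
f 4 16 14
f 16 5 15
f 14 15 3
f 16 15 14
f 4 14 21
f 14 3 20
f 21 20 7
f 14 20 21
f 4 21 26
f 21 7 27
f 26 27 9
f 21 27 26
f 4 26 30
f 26 9 33
f 30 33 10
f 26 33 30
f 5 31 19
f 31 10 32
f 19 32 6
f 31 32 19
f 3 15 39
f 15 5 40
f 39 40 12
f 15 40 39
f 7 20 36
f 20 3 35
f 36 35 11
f 20 35 36
f 9 27 28
f 27 7 24
f 28 24 8
f 27 24 28
f 10 33 29
f 33 9 25
f 29 25 2
f 33 25 29
f 44 43 46
f 44 46 45
f 46 43 47
f 46 47 45
f 47 43 48
f 47 48 45
f 48 43 49
f 48 49 45
f 49 43 50
f 49 50 45
f 50 43 51
f 50 51 45
f 51 43 52
f 51 52 45
f 52 43 53
f 52 53 45
f 53 43 44
f 53 44 45
f 55 54 57
f 55 57 56
f 57 54 58
f 57 58 56
f 58 54 59
f 58 59 56
f 59 54 60
f 59 60 56
f 60 54 61
f 60 61 56
f 61 54 62
f 61 62 56
f 62 54 63
f 62 63 56
f 63 54 64
f 63 64 56
f 64 54 65
f 64 65 56
f 65 54 66
f 65 66 56
f 66 54 67
f 66 67 56
f 67 54 68
f 67 68 56
f 68 54 69
f 68 69 56
f 69 54 70
f 69 70 56
f 70 54 71
f 70 71 56
f 71 54 55
f 71 55 56
f 73 72 76
f 73 76 74
f 74 76 77
f 74 77 75
f 76 72 78
f 76 78 77
f 77 78 79
f 77 79 75
f 78 72 80
f 78 80 79
f 79 80 81
f 79 81 75
f 80 72 82
f 80 82 81
f 81 82 83
f 81 83 75
f 82 72 84
f 82 84 83
f 83 84 85
f 83 85 75
f 84 72 86
f 84 86 85
f 85 86 87
f 85 87 75
f 86 72 88
f 86 88 87
f 87 88 89
f 87 89 75
f 88 72 90
f 88 90 89
f 89 90 91
f 89 91 75
f 90 72 92
f 90 92 91
f 91 92 93
f 91 93 75
f 92 72 94
f 92 94 93
f 93 94 95
f 93 95 75
f 94 72 96
f 94 96 95
f 95 96 97
f 95 97 75
f 96 72 98
f 96 98 97
f 97 98 99
f 97 99 75
f 98 72 100
f 98 100 99
f 99 100 101
f 99 101 75
f 100 72 73
f 100 73 101
f 101 73 74
f 101 74 75
f 103 105 102
f 106 103 102
f 102 105 104
f 104 106 102
f 103 109 105
f 107 103 106
f 107 109 103
f 105 109 104
f 108 106 104
f 104 109 108
f 108 107 106
f 109 107 108



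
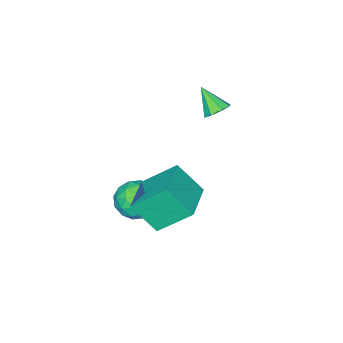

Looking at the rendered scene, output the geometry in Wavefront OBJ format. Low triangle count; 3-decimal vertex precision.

v 0.541 -3.236 -1.01
v 1.177 -2.895 -1.845
v 0.263 -4.785 -1.855
v 0.899 -4.444 -2.69
v 1.351 -4.667 -1.708
v 1.523 -3.71 -1.186
v -0.083 -3.97 -2.514
v 0.089 -3.013 -1.992
v 0.792 -3.348 -2.775
v 1.678 -3.779 -2.277
v -0.238 -3.901 -1.423
v 0.648 -4.332 -0.925
v 0.883 -2.93 -1.353
v 0.557 -4.75 -2.347
v 0.822 -4.882 -1.77
v 1.196 -4.681 -2.26
v 1.087 -3.409 -0.966
v 1.46 -3.208 -1.457
v 1.563 -4.25 -1.376
v -0.02 -4.472 -2.243
v 0.353 -4.271 -2.734
v 0.244 -2.999 -1.44
v 0.618 -2.798 -1.93
v -0.123 -3.43 -2.324
v 1.031 -2.995 -2.391
v 0.867 -3.906 -2.888
v 0.29 -3.627 -2.784
v 0.391 -3.065 -2.477
v 1.551 -3.248 -2.098
v 1.388 -4.159 -2.595
v 1.654 -4.29 -2.017
v 1.755 -3.728 -1.71
v 1.325 -3.515 -2.644
v 0.052 -3.521 -1.105
v -0.111 -4.432 -1.602
v -0.315 -3.952 -1.99
v -0.214 -3.39 -1.683
v 0.573 -3.774 -0.812
v 0.409 -4.685 -1.309
v 1.049 -4.615 -1.223
v 1.15 -4.053 -0.916
v 0.115 -4.165 -1.056
v -2.618 -2.095 3.399
v -2.001 -1.881 3.621
v -2.642 -3.125 4.461
v -2.399 -1.628 3.857
v -2.926 -1.648 3.825
v -3.272 -1.93 3.544
v -3.235 -2.309 3.177
v -2.837 -2.562 2.941
v -2.31 -2.541 2.973
v -1.964 -2.259 3.254
v -0.581 -0.977 -0.106
v -0.078 -2.087 1.259
v 1.21 0.115 0.121
v 1.714 -0.995 1.486
v 0.366 -2.245 -1.486
v 0.87 -3.355 -0.121
v 2.158 -1.153 -1.259
v 2.661 -2.263 0.106
f 1 38 17
f 38 12 41
f 17 41 6
f 38 41 17
f 1 17 13
f 17 6 18
f 13 18 2
f 17 18 13
f 1 13 22
f 13 2 23
f 22 23 8
f 13 23 22
f 1 22 34
f 22 8 37
f 34 37 11
f 22 37 34
f 1 34 38
f 34 11 42
f 38 42 12
f 34 42 38
f 2 18 29
f 18 6 32
f 29 32 10
f 18 32 29
f 6 41 19
f 41 12 40
f 19 40 5
f 41 40 19
f 12 42 39
f 42 11 35
f 39 35 3
f 42 35 39
f 11 37 36
f 37 8 24
f 36 24 7
f 37 24 36
f 8 23 28
f 23 2 25
f 28 25 9
f 23 25 28
f 4 30 16
f 30 10 31
f 16 31 5
f 30 31 16
f 4 16 14
f 16 5 15
f 14 15 3
f 16 15 14
f 4 14 21
f 14 3 20
f 21 20 7
f 14 20 21
f 4 21 26
f 21 7 27
f 26 27 9
f 21 27 26
f 4 26 30
f 26 9 33
f 30 33 10
f 26 33 30
f 5 31 19
f 31 10 32
f 19 32 6
f 31 32 19
f 3 15 39
f 15 5 40
f 39 40 12
f 15 40 39
f 7 20 36
f 20 3 35
f 36 35 11
f 20 35 36
f 9 27 28
f 27 7 24
f 28 24 8
f 27 24 28
f 10 33 29
f 33 9 25
f 29 25 2
f 33 25 29
f 44 43 46
f 44 46 45
f 46 43 47
f 46 47 45
f 47 43 48
f 47 48 45
f 48 43 49
f 48 49 45
f 49 43 50
f 49 50 45
f 50 43 51
f 50 51 45
f 51 43 52
f 51 52 45
f 52 43 44
f 52 44 45
f 54 56 53
f 57 54 53
f 53 56 55
f 55 57 53
f 54 60 56
f 58 54 57
f 58 60 54
f 56 60 55
f 59 57 55
f 55 60 59
f 59 58 57
f 60 58 59



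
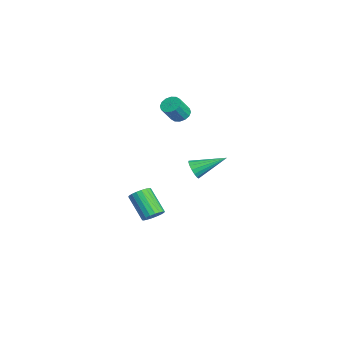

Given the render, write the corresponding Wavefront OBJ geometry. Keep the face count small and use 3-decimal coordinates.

v 0.016 0.364 2.773
v 0.55 0.527 2.617
v 0.998 -0.041 3.55
v 0.464 -0.204 3.707
v 0.452 0.746 2.797
v 0.899 0.178 3.73
v 0.237 0.862 2.971
v 0.684 0.295 3.904
v -0.037 0.845 3.092
v 0.41 0.278 4.025
v -0.297 0.699 3.128
v 0.15 0.132 4.061
v -0.473 0.463 3.069
v -0.026 -0.104 4.002
v -0.518 0.201 2.93
v -0.07 -0.367 3.863
v -0.419 -0.018 2.75
v 0.028 -0.586 3.683
v -0.204 -0.135 2.576
v 0.243 -0.702 3.509
v 0.07 -0.118 2.455
v 0.517 -0.685 3.388
v 0.33 0.028 2.419
v 0.777 -0.539 3.352
v 0.506 0.264 2.478
v 0.953 -0.303 3.411
v 1.247 -1.181 -3.857
v 1.736 -1.408 -3.53
v 0.681 -1.986 -2.356
v 0.193 -1.759 -2.683
v 1.707 -1.149 -3.427
v 0.653 -1.726 -2.254
v 1.588 -0.896 -3.41
v 0.533 -1.473 -2.237
v 1.401 -0.699 -3.482
v 0.346 -1.276 -2.308
v 1.184 -0.598 -3.627
v 0.129 -1.175 -2.454
v 0.979 -0.613 -3.818
v -0.076 -1.19 -2.645
v 0.827 -0.74 -4.017
v -0.227 -1.317 -2.843
v 0.759 -0.954 -4.184
v -0.296 -1.532 -3.01
v 0.787 -1.214 -4.286
v -0.267 -1.791 -3.113
v 0.907 -1.467 -4.303
v -0.148 -2.044 -3.13
v 1.094 -1.664 -4.232
v 0.039 -2.241 -3.058
v 1.311 -1.765 -4.086
v 0.256 -2.342 -2.913
v 1.516 -1.75 -3.895
v 0.461 -2.327 -2.722
v 1.667 -1.623 -3.697
v 0.613 -2.2 -2.523
v 3.353 0.551 0.515
v 3.734 0.726 0.086
v 3.507 2.149 1.305
v 3.477 0.801 -0.016
v 3.191 0.819 0.003
v 2.942 0.776 0.14
v 2.787 0.681 0.362
v 2.762 0.556 0.62
v 2.872 0.43 0.853
v 3.092 0.332 1.009
v 3.372 0.283 1.052
v 3.648 0.296 0.971
v 3.855 0.368 0.787
v 3.948 0.481 0.539
v 3.904 0.61 0.287
f 2 1 5
f 2 5 3
f 3 5 6
f 3 6 4
f 5 1 7
f 5 7 6
f 6 7 8
f 6 8 4
f 7 1 9
f 7 9 8
f 8 9 10
f 8 10 4
f 9 1 11
f 9 11 10
f 10 11 12
f 10 12 4
f 11 1 13
f 11 13 12
f 12 13 14
f 12 14 4
f 13 1 15
f 13 15 14
f 14 15 16
f 14 16 4
f 15 1 17
f 15 17 16
f 16 17 18
f 16 18 4
f 17 1 19
f 17 19 18
f 18 19 20
f 18 20 4
f 19 1 21
f 19 21 20
f 20 21 22
f 20 22 4
f 21 1 23
f 21 23 22
f 22 23 24
f 22 24 4
f 23 1 25
f 23 25 24
f 24 25 26
f 24 26 4
f 25 1 2
f 25 2 26
f 26 2 3
f 26 3 4
f 28 27 31
f 28 31 29
f 29 31 32
f 29 32 30
f 31 27 33
f 31 33 32
f 32 33 34
f 32 34 30
f 33 27 35
f 33 35 34
f 34 35 36
f 34 36 30
f 35 27 37
f 35 37 36
f 36 37 38
f 36 38 30
f 37 27 39
f 37 39 38
f 38 39 40
f 38 40 30
f 39 27 41
f 39 41 40
f 40 41 42
f 40 42 30
f 41 27 43
f 41 43 42
f 42 43 44
f 42 44 30
f 43 27 45
f 43 45 44
f 44 45 46
f 44 46 30
f 45 27 47
f 45 47 46
f 46 47 48
f 46 48 30
f 47 27 49
f 47 49 48
f 48 49 50
f 48 50 30
f 49 27 51
f 49 51 50
f 50 51 52
f 50 52 30
f 51 27 53
f 51 53 52
f 52 53 54
f 52 54 30
f 53 27 55
f 53 55 54
f 54 55 56
f 54 56 30
f 55 27 28
f 55 28 56
f 56 28 29
f 56 29 30
f 58 57 60
f 58 60 59
f 60 57 61
f 60 61 59
f 61 57 62
f 61 62 59
f 62 57 63
f 62 63 59
f 63 57 64
f 63 64 59
f 64 57 65
f 64 65 59
f 65 57 66
f 65 66 59
f 66 57 67
f 66 67 59
f 67 57 68
f 67 68 59
f 68 57 69
f 68 69 59
f 69 57 70
f 69 70 59
f 70 57 71
f 70 71 59
f 71 57 58
f 71 58 59



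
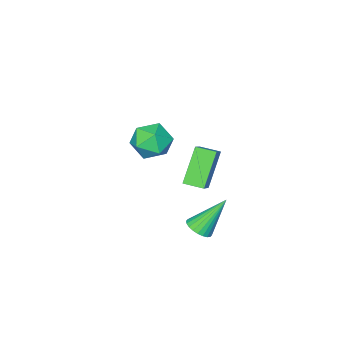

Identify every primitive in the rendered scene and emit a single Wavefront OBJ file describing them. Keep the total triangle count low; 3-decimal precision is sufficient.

v -1.44 3.414 -2.155
v -1.113 2.933 -1.785
v -2.54 3.966 -0.465
v -0.952 3.145 -1.749
v -0.864 3.399 -1.775
v -0.865 3.654 -1.859
v -0.953 3.874 -1.988
v -1.116 4.023 -2.142
v -1.327 4.08 -2.298
v -1.556 4.035 -2.433
v -1.768 3.896 -2.525
v -1.929 3.684 -2.561
v -2.016 3.43 -2.535
v -2.016 3.174 -2.451
v -1.927 2.955 -2.322
v -1.765 2.806 -2.168
v -1.553 2.749 -2.011
v -1.324 2.794 -1.877
v -4.179 -1.954 -1.565
v -3.373 -1.506 -0.903
v -4.107 -3.514 -0.597
v -3.301 -3.066 0.065
v -4.364 -2.67 0.117
v -4.409 -1.706 -0.481
v -3.071 -3.314 -1.019
v -3.116 -2.35 -1.617
v -2.689 -2.346 -0.565
v -3.488 -1.948 0.137
v -3.992 -3.072 -1.637
v -4.791 -2.674 -0.935
v -2.696 1.215 -1.017
v -3.852 0.744 0.622
v -3.222 2.044 -1.15
v -4.377 1.573 0.489
v -1.763 1.947 -0.149
v -2.918 1.476 1.49
v -2.288 2.776 -0.282
v -3.444 2.305 1.357
f 2 1 4
f 2 4 3
f 4 1 5
f 4 5 3
f 5 1 6
f 5 6 3
f 6 1 7
f 6 7 3
f 7 1 8
f 7 8 3
f 8 1 9
f 8 9 3
f 9 1 10
f 9 10 3
f 10 1 11
f 10 11 3
f 11 1 12
f 11 12 3
f 12 1 13
f 12 13 3
f 13 1 14
f 13 14 3
f 14 1 15
f 14 15 3
f 15 1 16
f 15 16 3
f 16 1 17
f 16 17 3
f 17 1 18
f 17 18 3
f 18 1 2
f 18 2 3
f 19 30 24
f 19 24 20
f 19 20 26
f 19 26 29
f 19 29 30
f 20 24 28
f 24 30 23
f 30 29 21
f 29 26 25
f 26 20 27
f 22 28 23
f 22 23 21
f 22 21 25
f 22 25 27
f 22 27 28
f 23 28 24
f 21 23 30
f 25 21 29
f 27 25 26
f 28 27 20
f 32 34 31
f 35 32 31
f 31 34 33
f 33 35 31
f 32 38 34
f 36 32 35
f 36 38 32
f 34 38 33
f 37 35 33
f 33 38 37
f 37 36 35
f 38 36 37



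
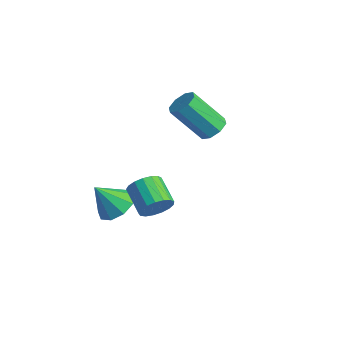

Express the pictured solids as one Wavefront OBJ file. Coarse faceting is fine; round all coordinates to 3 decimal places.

v -1.049 3.396 0.001
v -0.607 3.716 0.455
v -1.509 2.725 2.033
v -1.951 2.404 1.579
v -1.063 4 0.373
v -1.965 3.009 1.951
v -1.511 3.93 0.073
v -2.413 2.939 1.651
v -1.688 3.547 -0.269
v -2.59 2.555 1.308
v -1.491 3.075 -0.453
v -2.393 2.084 1.125
v -1.035 2.791 -0.371
v -1.937 1.8 1.207
v -0.587 2.861 -0.071
v -1.489 1.87 1.507
v -0.41 3.245 0.272
v -1.312 2.253 1.849
v -0.946 -1.676 -2.434
v -0.065 -1.934 -2.288
v -1.374 -2.444 -1.206
v -0.184 -1.387 -1.987
v -0.659 -0.974 -1.895
v -1.269 -0.89 -2.055
v -1.728 -1.174 -2.392
v -1.821 -1.692 -2.749
v -1.505 -2.203 -2.958
v -0.927 -2.467 -2.922
v -0.358 -2.361 -2.658
v 2.373 -2.085 -0.265
v 2.722 -1.664 0.249
v 1.557 -1.415 0.838
v 1.207 -1.835 0.325
v 2.641 -1.431 -0.012
v 1.475 -1.182 0.578
v 2.497 -1.348 -0.33
v 1.332 -1.099 0.259
v 2.326 -1.433 -0.634
v 1.16 -1.184 -0.044
v 2.165 -1.668 -0.853
v 0.999 -1.419 -0.263
v 2.051 -1.998 -0.937
v 0.886 -1.749 -0.347
v 2.012 -2.348 -0.867
v 0.846 -2.099 -0.278
v 2.055 -2.638 -0.659
v 0.889 -2.388 -0.07
v 2.171 -2.801 -0.361
v 1.005 -2.551 0.228
v 2.333 -2.799 -0.041
v 1.167 -2.55 0.549
v 2.504 -2.635 0.228
v 1.339 -2.385 0.818
v 2.646 -2.344 0.384
v 1.48 -2.094 0.974
v 2.724 -1.994 0.391
v 1.559 -1.744 0.981
f 2 1 5
f 2 5 3
f 3 5 6
f 3 6 4
f 5 1 7
f 5 7 6
f 6 7 8
f 6 8 4
f 7 1 9
f 7 9 8
f 8 9 10
f 8 10 4
f 9 1 11
f 9 11 10
f 10 11 12
f 10 12 4
f 11 1 13
f 11 13 12
f 12 13 14
f 12 14 4
f 13 1 15
f 13 15 14
f 14 15 16
f 14 16 4
f 15 1 17
f 15 17 16
f 16 17 18
f 16 18 4
f 17 1 2
f 17 2 18
f 18 2 3
f 18 3 4
f 20 19 22
f 20 22 21
f 22 19 23
f 22 23 21
f 23 19 24
f 23 24 21
f 24 19 25
f 24 25 21
f 25 19 26
f 25 26 21
f 26 19 27
f 26 27 21
f 27 19 28
f 27 28 21
f 28 19 29
f 28 29 21
f 29 19 20
f 29 20 21
f 31 30 34
f 31 34 32
f 32 34 35
f 32 35 33
f 34 30 36
f 34 36 35
f 35 36 37
f 35 37 33
f 36 30 38
f 36 38 37
f 37 38 39
f 37 39 33
f 38 30 40
f 38 40 39
f 39 40 41
f 39 41 33
f 40 30 42
f 40 42 41
f 41 42 43
f 41 43 33
f 42 30 44
f 42 44 43
f 43 44 45
f 43 45 33
f 44 30 46
f 44 46 45
f 45 46 47
f 45 47 33
f 46 30 48
f 46 48 47
f 47 48 49
f 47 49 33
f 48 30 50
f 48 50 49
f 49 50 51
f 49 51 33
f 50 30 52
f 50 52 51
f 51 52 53
f 51 53 33
f 52 30 54
f 52 54 53
f 53 54 55
f 53 55 33
f 54 30 56
f 54 56 55
f 55 56 57
f 55 57 33
f 56 30 31
f 56 31 57
f 57 31 32
f 57 32 33



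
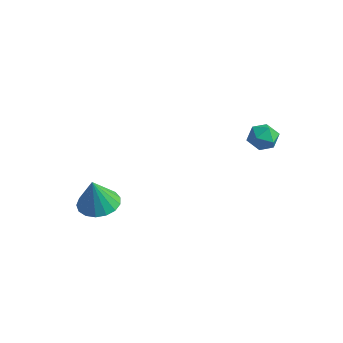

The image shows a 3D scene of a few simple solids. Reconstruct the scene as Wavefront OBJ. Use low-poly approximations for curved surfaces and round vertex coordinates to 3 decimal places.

v 2.66 3.625 2.447
v 2.921 3.261 3.146
v 1.399 3.619 2.914
v 1.66 3.255 3.613
v 1.87 4.042 3.452
v 2.649 4.046 3.163
v 1.671 2.834 2.897
v 2.45 2.838 2.608
v 2.309 2.772 3.424
v 2.433 3.519 3.767
v 1.887 3.361 2.293
v 2.011 4.108 2.636
v -2.618 -2.647 -0.661
v -1.568 -2.628 -0.642
v -2.642 -3.013 1.061
v -1.699 -2.153 -0.543
v -2.04 -1.791 -0.471
v -2.514 -1.625 -0.442
v -3.011 -1.694 -0.464
v -3.418 -1.98 -0.53
v -3.642 -2.42 -0.627
v -3.632 -2.911 -0.731
v -3.389 -3.342 -0.819
v -2.969 -3.614 -0.871
v -2.469 -3.664 -0.875
v -2.003 -3.482 -0.829
v -1.678 -3.108 -0.745
f 1 12 6
f 1 6 2
f 1 2 8
f 1 8 11
f 1 11 12
f 2 6 10
f 6 12 5
f 12 11 3
f 11 8 7
f 8 2 9
f 4 10 5
f 4 5 3
f 4 3 7
f 4 7 9
f 4 9 10
f 5 10 6
f 3 5 12
f 7 3 11
f 9 7 8
f 10 9 2
f 14 13 16
f 14 16 15
f 16 13 17
f 16 17 15
f 17 13 18
f 17 18 15
f 18 13 19
f 18 19 15
f 19 13 20
f 19 20 15
f 20 13 21
f 20 21 15
f 21 13 22
f 21 22 15
f 22 13 23
f 22 23 15
f 23 13 24
f 23 24 15
f 24 13 25
f 24 25 15
f 25 13 26
f 25 26 15
f 26 13 27
f 26 27 15
f 27 13 14
f 27 14 15



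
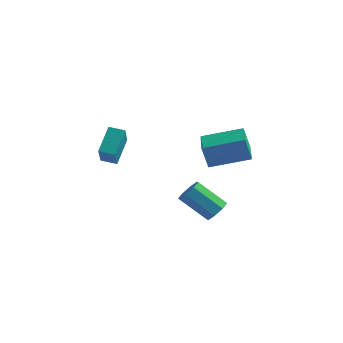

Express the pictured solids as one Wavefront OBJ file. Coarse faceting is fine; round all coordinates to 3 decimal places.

v 2.332 1.023 -3.761
v 2.78 1.246 -3.189
v 1.277 1.14 -1.968
v 0.828 0.917 -2.539
v 2.527 1.694 -3.462
v 1.024 1.588 -2.24
v 2.16 1.748 -3.909
v 0.656 1.642 -2.688
v 1.893 1.378 -4.27
v 0.39 1.272 -3.048
v 1.883 0.8 -4.332
v 0.38 0.694 -3.111
v 2.136 0.352 -4.06
v 0.633 0.246 -2.838
v 2.504 0.298 -3.612
v 1 0.192 -2.391
v 2.77 0.668 -3.252
v 1.267 0.562 -2.03
v -4.132 1.262 -1.692
v -3.744 0.213 -0.371
v -4.174 2.587 -0.627
v -3.785 1.538 0.693
v -3.275 1.402 -1.833
v -2.886 0.353 -0.513
v -3.316 2.727 -0.769
v -2.928 1.678 0.552
v 2.272 -0.003 -0.025
v 1.943 -0.122 1.299
v 1.661 1.388 -0.053
v 1.331 1.27 1.271
v 4.189 0.85 0.529
v 3.859 0.732 1.853
v 3.577 2.242 0.501
v 3.248 2.123 1.825
f 2 1 5
f 2 5 3
f 3 5 6
f 3 6 4
f 5 1 7
f 5 7 6
f 6 7 8
f 6 8 4
f 7 1 9
f 7 9 8
f 8 9 10
f 8 10 4
f 9 1 11
f 9 11 10
f 10 11 12
f 10 12 4
f 11 1 13
f 11 13 12
f 12 13 14
f 12 14 4
f 13 1 15
f 13 15 14
f 14 15 16
f 14 16 4
f 15 1 17
f 15 17 16
f 16 17 18
f 16 18 4
f 17 1 2
f 17 2 18
f 18 2 3
f 18 3 4
f 20 22 19
f 23 20 19
f 19 22 21
f 21 23 19
f 20 26 22
f 24 20 23
f 24 26 20
f 22 26 21
f 25 23 21
f 21 26 25
f 25 24 23
f 26 24 25
f 28 30 27
f 31 28 27
f 27 30 29
f 29 31 27
f 28 34 30
f 32 28 31
f 32 34 28
f 30 34 29
f 33 31 29
f 29 34 33
f 33 32 31
f 34 32 33



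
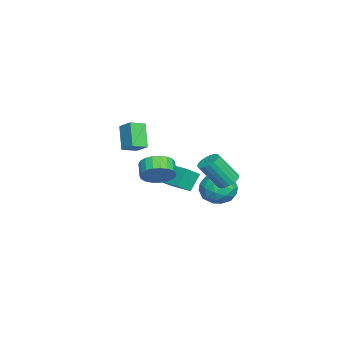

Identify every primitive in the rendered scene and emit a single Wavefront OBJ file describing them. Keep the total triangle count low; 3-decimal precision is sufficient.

v 3.714 3.713 1.612
v 4.088 4.282 1.903
v 4.479 3.176 3.56
v 4.106 2.607 3.268
v 3.802 4.334 2.005
v 4.193 3.227 3.662
v 3.501 4.278 2.039
v 3.892 3.172 3.696
v 3.237 4.125 1.999
v 3.628 3.019 3.656
v 3.056 3.901 1.892
v 3.447 2.795 3.549
v 2.988 3.644 1.737
v 3.379 2.538 3.393
v 3.046 3.399 1.56
v 3.437 2.293 3.216
v 3.22 3.209 1.392
v 3.611 2.102 3.048
v 3.479 3.105 1.261
v 3.87 1.999 2.918
v 3.779 3.107 1.192
v 4.17 2.001 2.849
v 4.067 3.214 1.195
v 4.458 2.108 2.852
v 4.295 3.407 1.27
v 4.686 2.3 2.927
v 4.422 3.653 1.404
v 4.813 2.546 3.061
v 4.427 3.909 1.574
v 4.818 2.803 3.231
v 4.309 4.131 1.751
v 4.7 3.025 3.407
v -5.097 -3.811 1.983
v -4.486 -2.982 2.599
v -4.042 -3.432 0.425
v -3.431 -2.603 1.041
v -4.349 -4.597 2.299
v -3.738 -3.768 2.915
v -3.294 -4.218 0.741
v -2.683 -3.389 1.357
v 2.188 -0.707 1.054
v 2.849 -1.25 1.698
v 2.033 -1.495 2.329
v 1.372 -0.953 1.686
v 2.862 -0.841 1.874
v 2.047 -1.087 2.505
v 2.759 -0.41 1.909
v 1.944 -0.655 2.54
v 2.558 -0.03 1.795
v 1.742 -0.275 2.427
v 2.292 0.233 1.554
v 1.476 -0.012 2.185
v 2.008 0.333 1.227
v 1.192 0.088 1.858
v 1.755 0.254 0.869
v 0.94 0.008 1.5
v 1.577 0.008 0.544
v 0.762 -0.238 1.175
v 1.505 -0.362 0.307
v 0.689 -0.607 0.938
v 1.551 -0.791 0.199
v 0.735 -1.036 0.83
v 1.706 -1.206 0.239
v 0.891 -1.451 0.87
v 1.946 -1.534 0.42
v 1.13 -1.78 1.051
v 2.227 -1.72 0.711
v 1.411 -1.965 1.342
v 2.501 -1.73 1.061
v 1.685 -1.976 1.692
v 2.721 -1.564 1.41
v 1.905 -1.809 2.041
v -2.39 -1.799 -1.3
v -3.083 -1.355 -0.119
v -3.101 -1.147 -1.963
v -3.794 -0.702 -0.781
v -1.126 -0.258 -1.139
v -1.819 0.187 0.043
v -1.837 0.395 -1.801
v -2.53 0.839 -0.62
v 2.105 3.58 -0.64
v 3.05 2.923 -0.237
v 0.93 2.697 0.677
v 1.875 2.04 1.08
v 1.836 3.241 1.286
v 2.563 3.787 0.472
v 1.417 1.833 -0.032
v 2.144 2.379 -0.846
v 2.625 1.843 0.138
v 2.884 2.713 0.953
v 1.096 2.907 -0.513
v 1.355 3.777 0.302
v 2.681 3.329 -0.554
v 1.299 2.291 0.994
v 1.277 2.997 1.115
v 1.832 2.61 1.352
v 2.394 3.837 -0.137
v 2.95 3.45 0.099
v 2.236 3.638 0.995
v 1.03 2.17 0.341
v 1.586 1.783 0.577
v 2.148 3.01 -0.912
v 2.703 2.623 -0.675
v 1.744 1.982 -0.555
v 2.986 2.308 -0.097
v 2.296 1.789 0.677
v 2.027 1.667 0.024
v 2.454 1.988 -0.455
v 3.139 2.819 0.382
v 2.448 2.3 1.156
v 2.425 3.006 1.277
v 2.852 3.327 0.799
v 2.889 2.184 0.602
v 1.532 3.32 -0.716
v 0.841 2.801 0.058
v 1.128 2.293 -0.359
v 1.555 2.614 -0.837
v 1.684 3.831 -0.237
v 0.994 3.312 0.537
v 1.526 3.632 0.895
v 1.953 3.953 0.416
v 1.091 3.436 -0.162
f 2 1 5
f 2 5 3
f 3 5 6
f 3 6 4
f 5 1 7
f 5 7 6
f 6 7 8
f 6 8 4
f 7 1 9
f 7 9 8
f 8 9 10
f 8 10 4
f 9 1 11
f 9 11 10
f 10 11 12
f 10 12 4
f 11 1 13
f 11 13 12
f 12 13 14
f 12 14 4
f 13 1 15
f 13 15 14
f 14 15 16
f 14 16 4
f 15 1 17
f 15 17 16
f 16 17 18
f 16 18 4
f 17 1 19
f 17 19 18
f 18 19 20
f 18 20 4
f 19 1 21
f 19 21 20
f 20 21 22
f 20 22 4
f 21 1 23
f 21 23 22
f 22 23 24
f 22 24 4
f 23 1 25
f 23 25 24
f 24 25 26
f 24 26 4
f 25 1 27
f 25 27 26
f 26 27 28
f 26 28 4
f 27 1 29
f 27 29 28
f 28 29 30
f 28 30 4
f 29 1 31
f 29 31 30
f 30 31 32
f 30 32 4
f 31 1 2
f 31 2 32
f 32 2 3
f 32 3 4
f 34 36 33
f 37 34 33
f 33 36 35
f 35 37 33
f 34 40 36
f 38 34 37
f 38 40 34
f 36 40 35
f 39 37 35
f 35 40 39
f 39 38 37
f 40 38 39
f 42 41 45
f 42 45 43
f 43 45 46
f 43 46 44
f 45 41 47
f 45 47 46
f 46 47 48
f 46 48 44
f 47 41 49
f 47 49 48
f 48 49 50
f 48 50 44
f 49 41 51
f 49 51 50
f 50 51 52
f 50 52 44
f 51 41 53
f 51 53 52
f 52 53 54
f 52 54 44
f 53 41 55
f 53 55 54
f 54 55 56
f 54 56 44
f 55 41 57
f 55 57 56
f 56 57 58
f 56 58 44
f 57 41 59
f 57 59 58
f 58 59 60
f 58 60 44
f 59 41 61
f 59 61 60
f 60 61 62
f 60 62 44
f 61 41 63
f 61 63 62
f 62 63 64
f 62 64 44
f 63 41 65
f 63 65 64
f 64 65 66
f 64 66 44
f 65 41 67
f 65 67 66
f 66 67 68
f 66 68 44
f 67 41 69
f 67 69 68
f 68 69 70
f 68 70 44
f 69 41 71
f 69 71 70
f 70 71 72
f 70 72 44
f 71 41 42
f 71 42 72
f 72 42 43
f 72 43 44
f 74 76 73
f 77 74 73
f 73 76 75
f 75 77 73
f 74 80 76
f 78 74 77
f 78 80 74
f 76 80 75
f 79 77 75
f 75 80 79
f 79 78 77
f 80 78 79
f 81 118 97
f 118 92 121
f 97 121 86
f 118 121 97
f 81 97 93
f 97 86 98
f 93 98 82
f 97 98 93
f 81 93 102
f 93 82 103
f 102 103 88
f 93 103 102
f 81 102 114
f 102 88 117
f 114 117 91
f 102 117 114
f 81 114 118
f 114 91 122
f 118 122 92
f 114 122 118
f 82 98 109
f 98 86 112
f 109 112 90
f 98 112 109
f 86 121 99
f 121 92 120
f 99 120 85
f 121 120 99
f 92 122 119
f 122 91 115
f 119 115 83
f 122 115 119
f 91 117 116
f 117 88 104
f 116 104 87
f 117 104 116
f 88 103 108
f 103 82 105
f 108 105 89
f 103 105 108
f 84 110 96
f 110 90 111
f 96 111 85
f 110 111 96
f 84 96 94
f 96 85 95
f 94 95 83
f 96 95 94
f 84 94 101
f 94 83 100
f 101 100 87
f 94 100 101
f 84 101 106
f 101 87 107
f 106 107 89
f 101 107 106
f 84 106 110
f 106 89 113
f 110 113 90
f 106 113 110
f 85 111 99
f 111 90 112
f 99 112 86
f 111 112 99
f 83 95 119
f 95 85 120
f 119 120 92
f 95 120 119
f 87 100 116
f 100 83 115
f 116 115 91
f 100 115 116
f 89 107 108
f 107 87 104
f 108 104 88
f 107 104 108
f 90 113 109
f 113 89 105
f 109 105 82
f 113 105 109

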